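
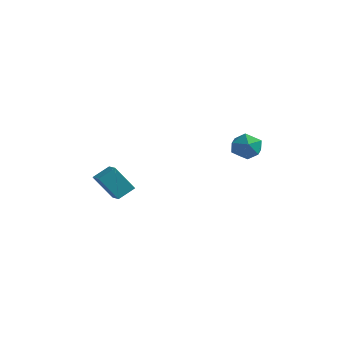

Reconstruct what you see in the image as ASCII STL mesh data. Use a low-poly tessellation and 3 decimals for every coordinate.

solid 
facet normal -0.842 0.490 -0.227
outer loop
vertex -4.707 -2.42 -0.663
vertex -3.81 -1.654 -2.34
vertex -5.121 -3.452 -1.355
endloop
endfacet
facet normal -0.437 -0.373 0.818
outer loop
vertex -4.17 -4.006 -1.1
vertex -4.707 -2.42 -0.663
vertex -5.121 -3.452 -1.355
endloop
endfacet
facet normal -0.842 0.490 -0.226
outer loop
vertex -5.121 -3.452 -1.355
vertex -3.81 -1.654 -2.34
vertex -4.225 -2.686 -3.033
endloop
endfacet
facet normal -0.317 -0.787 -0.529
outer loop
vertex -4.225 -2.686 -3.033
vertex -4.17 -4.006 -1.1
vertex -5.121 -3.452 -1.355
endloop
endfacet
facet normal 0.317 0.787 0.529
outer loop
vertex -4.707 -2.42 -0.663
vertex -2.859 -2.208 -2.085
vertex -3.81 -1.654 -2.34
endloop
endfacet
facet normal -0.437 -0.373 0.818
outer loop
vertex -3.755 -2.974 -0.407
vertex -4.707 -2.42 -0.663
vertex -4.17 -4.006 -1.1
endloop
endfacet
facet normal 0.316 0.788 0.529
outer loop
vertex -3.755 -2.974 -0.407
vertex -2.859 -2.208 -2.085
vertex -4.707 -2.42 -0.663
endloop
endfacet
facet normal 0.437 0.374 -0.818
outer loop
vertex -3.81 -1.654 -2.34
vertex -2.859 -2.208 -2.085
vertex -4.225 -2.686 -3.033
endloop
endfacet
facet normal -0.316 -0.788 -0.529
outer loop
vertex -3.273 -3.24 -2.777
vertex -4.17 -4.006 -1.1
vertex -4.225 -2.686 -3.033
endloop
endfacet
facet normal 0.437 0.373 -0.818
outer loop
vertex -4.225 -2.686 -3.033
vertex -2.859 -2.208 -2.085
vertex -3.273 -3.24 -2.777
endloop
endfacet
facet normal 0.842 -0.490 0.226
outer loop
vertex -3.273 -3.24 -2.777
vertex -3.755 -2.974 -0.407
vertex -4.17 -4.006 -1.1
endloop
endfacet
facet normal 0.842 -0.490 0.226
outer loop
vertex -2.859 -2.208 -2.085
vertex -3.755 -2.974 -0.407
vertex -3.273 -3.24 -2.777
endloop
endfacet
facet normal -0.483 0.383 0.788
outer loop
vertex 3.604 0.785 2.689
vertex 2.861 0.016 2.608
vertex 3.731 -0.14 3.217
endloop
endfacet
facet normal 0.218 0.506 0.834
outer loop
vertex 3.604 0.785 2.689
vertex 3.731 -0.14 3.217
vertex 4.567 0.314 2.723
endloop
endfacet
facet normal 0.417 0.872 0.256
outer loop
vertex 3.604 0.785 2.689
vertex 4.567 0.314 2.723
vertex 4.215 0.751 1.808
endloop
endfacet
facet normal -0.161 0.976 -0.150
outer loop
vertex 3.604 0.785 2.689
vertex 4.215 0.751 1.808
vertex 3.161 0.566 1.738
endloop
endfacet
facet normal -0.717 0.674 0.179
outer loop
vertex 3.604 0.785 2.689
vertex 3.161 0.566 1.738
vertex 2.861 0.016 2.608
endloop
endfacet
facet normal 0.554 -0.125 0.823
outer loop
vertex 4.567 0.314 2.723
vertex 3.731 -0.14 3.217
vertex 4.419 -0.746 2.662
endloop
endfacet
facet normal -0.581 -0.322 0.748
outer loop
vertex 3.731 -0.14 3.217
vertex 2.861 0.016 2.608
vertex 3.365 -0.931 2.592
endloop
endfacet
facet normal -0.960 0.148 -0.238
outer loop
vertex 2.861 0.016 2.608
vertex 3.161 0.566 1.738
vertex 3.013 -0.494 1.677
endloop
endfacet
facet normal -0.061 0.636 -0.769
outer loop
vertex 3.161 0.566 1.738
vertex 4.215 0.751 1.808
vertex 3.849 -0.04 1.183
endloop
endfacet
facet normal 0.876 0.468 -0.113
outer loop
vertex 4.215 0.751 1.808
vertex 4.567 0.314 2.723
vertex 4.719 -0.196 1.792
endloop
endfacet
facet normal 0.161 -0.976 0.150
outer loop
vertex 3.976 -0.965 1.711
vertex 4.419 -0.746 2.662
vertex 3.365 -0.931 2.592
endloop
endfacet
facet normal -0.417 -0.872 -0.256
outer loop
vertex 3.976 -0.965 1.711
vertex 3.365 -0.931 2.592
vertex 3.013 -0.494 1.677
endloop
endfacet
facet normal -0.218 -0.506 -0.834
outer loop
vertex 3.976 -0.965 1.711
vertex 3.013 -0.494 1.677
vertex 3.849 -0.04 1.183
endloop
endfacet
facet normal 0.483 -0.383 -0.788
outer loop
vertex 3.976 -0.965 1.711
vertex 3.849 -0.04 1.183
vertex 4.719 -0.196 1.792
endloop
endfacet
facet normal 0.717 -0.674 -0.179
outer loop
vertex 3.976 -0.965 1.711
vertex 4.719 -0.196 1.792
vertex 4.419 -0.746 2.662
endloop
endfacet
facet normal 0.061 -0.636 0.769
outer loop
vertex 3.365 -0.931 2.592
vertex 4.419 -0.746 2.662
vertex 3.731 -0.14 3.217
endloop
endfacet
facet normal -0.876 -0.468 0.113
outer loop
vertex 3.013 -0.494 1.677
vertex 3.365 -0.931 2.592
vertex 2.861 0.016 2.608
endloop
endfacet
facet normal -0.554 0.125 -0.823
outer loop
vertex 3.849 -0.04 1.183
vertex 3.013 -0.494 1.677
vertex 3.161 0.566 1.738
endloop
endfacet
facet normal 0.581 0.322 -0.748
outer loop
vertex 4.719 -0.196 1.792
vertex 3.849 -0.04 1.183
vertex 4.215 0.751 1.808
endloop
endfacet
facet normal 0.960 -0.148 0.238
outer loop
vertex 4.419 -0.746 2.662
vertex 4.719 -0.196 1.792
vertex 4.567 0.314 2.723
endloop
endfacet

endsolid


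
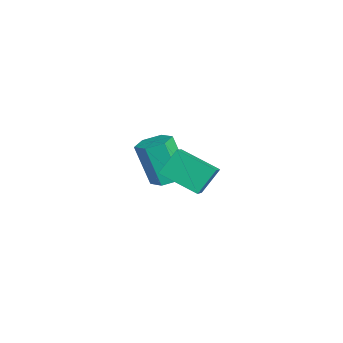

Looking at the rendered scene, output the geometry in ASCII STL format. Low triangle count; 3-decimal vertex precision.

solid 
facet normal -0.789 0.329 -0.520
outer loop
vertex 1.282 3.89 1.892
vertex 2.323 5.213 1.15
vertex 1.609 3.057 0.868
endloop
endfacet
facet normal -0.565 -0.719 0.404
outer loop
vertex 2.737 2.587 1.61
vertex 1.282 3.89 1.892
vertex 1.609 3.057 0.868
endloop
endfacet
facet normal -0.789 0.329 -0.519
outer loop
vertex 1.609 3.057 0.868
vertex 2.323 5.213 1.15
vertex 2.65 4.38 0.125
endloop
endfacet
facet normal 0.240 -0.612 -0.753
outer loop
vertex 2.65 4.38 0.125
vertex 2.737 2.587 1.61
vertex 1.609 3.057 0.868
endloop
endfacet
facet normal -0.241 0.612 0.753
outer loop
vertex 1.282 3.89 1.892
vertex 3.451 4.743 1.892
vertex 2.323 5.213 1.15
endloop
endfacet
facet normal -0.566 -0.719 0.404
outer loop
vertex 2.41 3.42 2.635
vertex 1.282 3.89 1.892
vertex 2.737 2.587 1.61
endloop
endfacet
facet normal -0.241 0.612 0.753
outer loop
vertex 2.41 3.42 2.635
vertex 3.451 4.743 1.892
vertex 1.282 3.89 1.892
endloop
endfacet
facet normal 0.565 0.719 -0.404
outer loop
vertex 2.323 5.213 1.15
vertex 3.451 4.743 1.892
vertex 2.65 4.38 0.125
endloop
endfacet
facet normal 0.241 -0.612 -0.753
outer loop
vertex 3.778 3.91 0.868
vertex 2.737 2.587 1.61
vertex 2.65 4.38 0.125
endloop
endfacet
facet normal 0.566 0.719 -0.404
outer loop
vertex 2.65 4.38 0.125
vertex 3.451 4.743 1.892
vertex 3.778 3.91 0.868
endloop
endfacet
facet normal 0.789 -0.329 0.519
outer loop
vertex 3.778 3.91 0.868
vertex 2.41 3.42 2.635
vertex 2.737 2.587 1.61
endloop
endfacet
facet normal 0.789 -0.329 0.519
outer loop
vertex 3.451 4.743 1.892
vertex 2.41 3.42 2.635
vertex 3.778 3.91 0.868
endloop
endfacet
facet normal 0.280 0.259 -0.925
outer loop
vertex -0.987 4.444 -1.484
vertex -1.729 4.138 -1.794
vertex -1.673 4.96 -1.547
endloop
endfacet
facet normal 0.535 0.757 0.374
outer loop
vertex -0.987 4.444 -1.484
vertex -1.673 4.96 -1.547
vertex -1.589 3.887 0.504
endloop
endfacet
facet normal 0.537 0.757 0.374
outer loop
vertex -1.589 3.887 0.504
vertex -1.673 4.96 -1.547
vertex -2.274 4.404 0.441
endloop
endfacet
facet normal -0.280 -0.258 0.925
outer loop
vertex -1.589 3.887 0.504
vertex -2.274 4.404 0.441
vertex -2.331 3.582 0.194
endloop
endfacet
facet normal 0.280 0.259 -0.925
outer loop
vertex -1.673 4.96 -1.547
vertex -1.729 4.138 -1.794
vertex -2.414 4.654 -1.857
endloop
endfacet
facet normal -0.422 0.898 0.123
outer loop
vertex -1.673 4.96 -1.547
vertex -2.414 4.654 -1.857
vertex -2.274 4.404 0.441
endloop
endfacet
facet normal -0.422 0.898 0.123
outer loop
vertex -2.274 4.404 0.441
vertex -2.414 4.654 -1.857
vertex -3.016 4.098 0.131
endloop
endfacet
facet normal -0.280 -0.258 0.925
outer loop
vertex -2.274 4.404 0.441
vertex -3.016 4.098 0.131
vertex -2.331 3.582 0.194
endloop
endfacet
facet normal 0.280 0.259 -0.925
outer loop
vertex -2.414 4.654 -1.857
vertex -1.729 4.138 -1.794
vertex -2.471 3.833 -2.104
endloop
endfacet
facet normal -0.958 0.142 -0.250
outer loop
vertex -2.414 4.654 -1.857
vertex -2.471 3.833 -2.104
vertex -3.016 4.098 0.131
endloop
endfacet
facet normal -0.958 0.142 -0.250
outer loop
vertex -3.016 4.098 0.131
vertex -2.471 3.833 -2.104
vertex -3.073 3.276 -0.116
endloop
endfacet
facet normal -0.280 -0.258 0.925
outer loop
vertex -3.016 4.098 0.131
vertex -3.073 3.276 -0.116
vertex -2.331 3.582 0.194
endloop
endfacet
facet normal 0.280 0.258 -0.925
outer loop
vertex -2.471 3.833 -2.104
vertex -1.729 4.138 -1.794
vertex -1.786 3.316 -2.041
endloop
endfacet
facet normal -0.536 -0.756 -0.374
outer loop
vertex -2.471 3.833 -2.104
vertex -1.786 3.316 -2.041
vertex -3.073 3.276 -0.116
endloop
endfacet
facet normal -0.535 -0.757 -0.374
outer loop
vertex -3.073 3.276 -0.116
vertex -1.786 3.316 -2.041
vertex -2.387 2.76 -0.053
endloop
endfacet
facet normal -0.280 -0.259 0.925
outer loop
vertex -3.073 3.276 -0.116
vertex -2.387 2.76 -0.053
vertex -2.331 3.582 0.194
endloop
endfacet
facet normal 0.280 0.258 -0.925
outer loop
vertex -1.786 3.316 -2.041
vertex -1.729 4.138 -1.794
vertex -1.044 3.622 -1.731
endloop
endfacet
facet normal 0.422 -0.898 -0.124
outer loop
vertex -1.786 3.316 -2.041
vertex -1.044 3.622 -1.731
vertex -2.387 2.76 -0.053
endloop
endfacet
facet normal 0.422 -0.898 -0.123
outer loop
vertex -2.387 2.76 -0.053
vertex -1.044 3.622 -1.731
vertex -1.646 3.066 0.257
endloop
endfacet
facet normal -0.280 -0.259 0.925
outer loop
vertex -2.387 2.76 -0.053
vertex -1.646 3.066 0.257
vertex -2.331 3.582 0.194
endloop
endfacet
facet normal 0.280 0.258 -0.925
outer loop
vertex -1.044 3.622 -1.731
vertex -1.729 4.138 -1.794
vertex -0.987 4.444 -1.484
endloop
endfacet
facet normal 0.958 -0.142 0.250
outer loop
vertex -1.044 3.622 -1.731
vertex -0.987 4.444 -1.484
vertex -1.646 3.066 0.257
endloop
endfacet
facet normal 0.958 -0.142 0.250
outer loop
vertex -1.646 3.066 0.257
vertex -0.987 4.444 -1.484
vertex -1.589 3.887 0.504
endloop
endfacet
facet normal -0.280 -0.259 0.925
outer loop
vertex -1.646 3.066 0.257
vertex -1.589 3.887 0.504
vertex -2.331 3.582 0.194
endloop
endfacet

endsolid


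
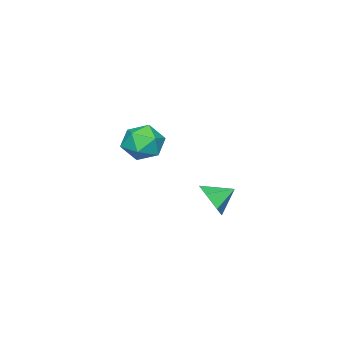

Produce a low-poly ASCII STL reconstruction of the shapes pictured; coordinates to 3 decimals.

solid 
facet normal 0.671 -0.576 -0.467
outer loop
vertex 0.807 2.397 -1.244
vertex 0.176 2.233 -1.949
vertex 0.777 2.98 -2.006
endloop
endfacet
facet normal 0.241 0.775 0.584
outer loop
vertex 0.807 2.397 -1.244
vertex 0.777 2.98 -2.006
vertex -0.656 2.947 -1.371
endloop
endfacet
facet normal 0.671 -0.576 -0.467
outer loop
vertex 0.777 2.98 -2.006
vertex 0.176 2.233 -1.949
vertex 0.146 2.816 -2.711
endloop
endfacet
facet normal -0.089 0.985 -0.149
outer loop
vertex 0.777 2.98 -2.006
vertex 0.146 2.816 -2.711
vertex -0.656 2.947 -1.371
endloop
endfacet
facet normal 0.672 -0.575 -0.467
outer loop
vertex 0.146 2.816 -2.711
vertex 0.176 2.233 -1.949
vertex -0.454 2.07 -2.655
endloop
endfacet
facet normal -0.704 0.530 -0.473
outer loop
vertex 0.146 2.816 -2.711
vertex -0.454 2.07 -2.655
vertex -0.656 2.947 -1.371
endloop
endfacet
facet normal 0.672 -0.575 -0.467
outer loop
vertex -0.454 2.07 -2.655
vertex 0.176 2.233 -1.949
vertex -0.424 1.486 -1.893
endloop
endfacet
facet normal -0.989 -0.134 -0.064
outer loop
vertex -0.454 2.07 -2.655
vertex -0.424 1.486 -1.893
vertex -0.656 2.947 -1.371
endloop
endfacet
facet normal 0.672 -0.575 -0.467
outer loop
vertex -0.424 1.486 -1.893
vertex 0.176 2.233 -1.949
vertex 0.206 1.65 -1.188
endloop
endfacet
facet normal -0.659 -0.344 0.669
outer loop
vertex -0.424 1.486 -1.893
vertex 0.206 1.65 -1.188
vertex -0.656 2.947 -1.371
endloop
endfacet
facet normal 0.671 -0.575 -0.467
outer loop
vertex 0.206 1.65 -1.188
vertex 0.176 2.233 -1.949
vertex 0.807 2.397 -1.244
endloop
endfacet
facet normal -0.045 0.110 0.993
outer loop
vertex 0.206 1.65 -1.188
vertex 0.807 2.397 -1.244
vertex -0.656 2.947 -1.371
endloop
endfacet
facet normal 0.197 0.317 0.928
outer loop
vertex -2.723 -2.798 -0.546
vertex -3.385 -3.644 -0.117
vertex -2.257 -3.826 -0.294
endloop
endfacet
facet normal 0.742 0.457 0.490
outer loop
vertex -2.723 -2.798 -0.546
vertex -2.257 -3.826 -0.294
vertex -1.954 -3.276 -1.265
endloop
endfacet
facet normal 0.499 0.866 -0.042
outer loop
vertex -2.723 -2.798 -0.546
vertex -1.954 -3.276 -1.265
vertex -2.895 -2.755 -1.689
endloop
endfacet
facet normal -0.198 0.978 0.067
outer loop
vertex -2.723 -2.798 -0.546
vertex -2.895 -2.755 -1.689
vertex -3.78 -2.982 -0.979
endloop
endfacet
facet normal -0.384 0.639 0.667
outer loop
vertex -2.723 -2.798 -0.546
vertex -3.78 -2.982 -0.979
vertex -3.385 -3.644 -0.117
endloop
endfacet
facet normal 0.964 -0.160 0.210
outer loop
vertex -1.954 -3.276 -1.265
vertex -2.257 -3.826 -0.294
vertex -2.14 -4.418 -1.281
endloop
endfacet
facet normal 0.082 -0.387 0.918
outer loop
vertex -2.257 -3.826 -0.294
vertex -3.385 -3.644 -0.117
vertex -3.025 -4.645 -0.571
endloop
endfacet
facet normal -0.858 0.133 0.495
outer loop
vertex -3.385 -3.644 -0.117
vertex -3.78 -2.982 -0.979
vertex -3.966 -4.124 -0.995
endloop
endfacet
facet normal -0.556 0.682 -0.475
outer loop
vertex -3.78 -2.982 -0.979
vertex -2.895 -2.755 -1.689
vertex -3.663 -3.574 -1.966
endloop
endfacet
facet normal 0.571 0.501 -0.651
outer loop
vertex -2.895 -2.755 -1.689
vertex -1.954 -3.276 -1.265
vertex -2.535 -3.756 -2.143
endloop
endfacet
facet normal 0.198 -0.978 -0.067
outer loop
vertex -3.197 -4.602 -1.714
vertex -2.14 -4.418 -1.281
vertex -3.025 -4.645 -0.571
endloop
endfacet
facet normal -0.499 -0.866 0.042
outer loop
vertex -3.197 -4.602 -1.714
vertex -3.025 -4.645 -0.571
vertex -3.966 -4.124 -0.995
endloop
endfacet
facet normal -0.742 -0.457 -0.490
outer loop
vertex -3.197 -4.602 -1.714
vertex -3.966 -4.124 -0.995
vertex -3.663 -3.574 -1.966
endloop
endfacet
facet normal -0.197 -0.317 -0.928
outer loop
vertex -3.197 -4.602 -1.714
vertex -3.663 -3.574 -1.966
vertex -2.535 -3.756 -2.143
endloop
endfacet
facet normal 0.384 -0.639 -0.667
outer loop
vertex -3.197 -4.602 -1.714
vertex -2.535 -3.756 -2.143
vertex -2.14 -4.418 -1.281
endloop
endfacet
facet normal 0.556 -0.682 0.475
outer loop
vertex -3.025 -4.645 -0.571
vertex -2.14 -4.418 -1.281
vertex -2.257 -3.826 -0.294
endloop
endfacet
facet normal -0.571 -0.501 0.651
outer loop
vertex -3.966 -4.124 -0.995
vertex -3.025 -4.645 -0.571
vertex -3.385 -3.644 -0.117
endloop
endfacet
facet normal -0.964 0.160 -0.210
outer loop
vertex -3.663 -3.574 -1.966
vertex -3.966 -4.124 -0.995
vertex -3.78 -2.982 -0.979
endloop
endfacet
facet normal -0.082 0.387 -0.918
outer loop
vertex -2.535 -3.756 -2.143
vertex -3.663 -3.574 -1.966
vertex -2.895 -2.755 -1.689
endloop
endfacet
facet normal 0.858 -0.133 -0.495
outer loop
vertex -2.14 -4.418 -1.281
vertex -2.535 -3.756 -2.143
vertex -1.954 -3.276 -1.265
endloop
endfacet

endsolid


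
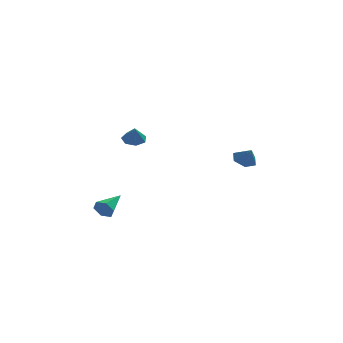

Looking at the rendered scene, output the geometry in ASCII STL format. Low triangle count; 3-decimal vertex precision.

solid 
facet normal -0.327 0.463 -0.824
outer loop
vertex 4.245 -1.745 -1.397
vertex 3.642 -1.472 -1.004
vertex 4.296 -1.066 -1.036
endloop
endfacet
facet normal 0.969 -0.169 0.181
outer loop
vertex 4.245 -1.745 -1.397
vertex 4.296 -1.066 -1.036
vertex 3.978 -1.948 -0.156
endloop
endfacet
facet normal -0.327 0.461 -0.825
outer loop
vertex 4.296 -1.066 -1.036
vertex 3.642 -1.472 -1.004
vertex 3.692 -0.793 -0.644
endloop
endfacet
facet normal 0.620 0.431 0.656
outer loop
vertex 4.296 -1.066 -1.036
vertex 3.692 -0.793 -0.644
vertex 3.978 -1.948 -0.156
endloop
endfacet
facet normal -0.327 0.461 -0.825
outer loop
vertex 3.692 -0.793 -0.644
vertex 3.642 -1.472 -1.004
vertex 3.038 -1.199 -0.612
endloop
endfacet
facet normal -0.171 0.347 0.922
outer loop
vertex 3.692 -0.793 -0.644
vertex 3.038 -1.199 -0.612
vertex 3.978 -1.948 -0.156
endloop
endfacet
facet normal -0.326 0.463 -0.824
outer loop
vertex 3.038 -1.199 -0.612
vertex 3.642 -1.472 -1.004
vertex 2.988 -1.877 -0.973
endloop
endfacet
facet normal -0.614 -0.335 0.715
outer loop
vertex 3.038 -1.199 -0.612
vertex 2.988 -1.877 -0.973
vertex 3.978 -1.948 -0.156
endloop
endfacet
facet normal -0.326 0.463 -0.824
outer loop
vertex 2.988 -1.877 -0.973
vertex 3.642 -1.472 -1.004
vertex 3.591 -2.15 -1.365
endloop
endfacet
facet normal -0.266 -0.933 0.241
outer loop
vertex 2.988 -1.877 -0.973
vertex 3.591 -2.15 -1.365
vertex 3.978 -1.948 -0.156
endloop
endfacet
facet normal -0.327 0.463 -0.824
outer loop
vertex 3.591 -2.15 -1.365
vertex 3.642 -1.472 -1.004
vertex 4.245 -1.745 -1.397
endloop
endfacet
facet normal 0.525 -0.850 -0.026
outer loop
vertex 3.591 -2.15 -1.365
vertex 4.245 -1.745 -1.397
vertex 3.978 -1.948 -0.156
endloop
endfacet
facet normal -0.018 0.437 -0.899
outer loop
vertex -1.996 -2.438 1.244
vertex -2.669 -2.645 1.157
vertex -2.425 -2.044 1.444
endloop
endfacet
facet normal 0.619 0.307 0.723
outer loop
vertex -1.996 -2.438 1.244
vertex -2.425 -2.044 1.444
vertex -2.651 -3.095 2.083
endloop
endfacet
facet normal -0.018 0.437 -0.899
outer loop
vertex -2.425 -2.044 1.444
vertex -2.669 -2.645 1.157
vertex -3.038 -2.102 1.428
endloop
endfacet
facet normal -0.072 0.529 0.845
outer loop
vertex -2.425 -2.044 1.444
vertex -3.038 -2.102 1.428
vertex -2.651 -3.095 2.083
endloop
endfacet
facet normal -0.018 0.437 -0.899
outer loop
vertex -3.038 -2.102 1.428
vertex -2.669 -2.645 1.157
vertex -3.373 -2.569 1.208
endloop
endfacet
facet normal -0.703 0.180 0.688
outer loop
vertex -3.038 -2.102 1.428
vertex -3.373 -2.569 1.208
vertex -2.651 -3.095 2.083
endloop
endfacet
facet normal -0.018 0.438 -0.899
outer loop
vertex -3.373 -2.569 1.208
vertex -2.669 -2.645 1.157
vertex -3.179 -3.093 0.949
endloop
endfacet
facet normal -0.797 -0.478 0.370
outer loop
vertex -3.373 -2.569 1.208
vertex -3.179 -3.093 0.949
vertex -2.651 -3.095 2.083
endloop
endfacet
facet normal -0.017 0.437 -0.899
outer loop
vertex -3.179 -3.093 0.949
vertex -2.669 -2.645 1.157
vertex -2.601 -3.28 0.847
endloop
endfacet
facet normal -0.284 -0.950 0.131
outer loop
vertex -3.179 -3.093 0.949
vertex -2.601 -3.28 0.847
vertex -2.651 -3.095 2.083
endloop
endfacet
facet normal -0.019 0.437 -0.899
outer loop
vertex -2.601 -3.28 0.847
vertex -2.669 -2.645 1.157
vertex -2.074 -2.988 0.978
endloop
endfacet
facet normal 0.450 -0.880 0.150
outer loop
vertex -2.601 -3.28 0.847
vertex -2.074 -2.988 0.978
vertex -2.651 -3.095 2.083
endloop
endfacet
facet normal -0.018 0.437 -0.899
outer loop
vertex -2.074 -2.988 0.978
vertex -2.669 -2.645 1.157
vertex -1.996 -2.438 1.244
endloop
endfacet
facet normal 0.852 -0.321 0.414
outer loop
vertex -2.074 -2.988 0.978
vertex -1.996 -2.438 1.244
vertex -2.651 -3.095 2.083
endloop
endfacet
facet normal -0.576 -0.758 -0.307
outer loop
vertex -4.072 -4.65 -4.009
vertex -4.474 -4.564 -3.467
vertex -4.606 -4.23 -4.045
endloop
endfacet
facet normal 0.400 0.440 -0.804
outer loop
vertex -4.072 -4.65 -4.009
vertex -4.606 -4.23 -4.045
vertex -3.466 -3.236 -2.933
endloop
endfacet
facet normal -0.576 -0.758 -0.307
outer loop
vertex -4.606 -4.23 -4.045
vertex -4.474 -4.564 -3.467
vertex -5.008 -4.144 -3.503
endloop
endfacet
facet normal -0.353 0.848 -0.396
outer loop
vertex -4.606 -4.23 -4.045
vertex -5.008 -4.144 -3.503
vertex -3.466 -3.236 -2.933
endloop
endfacet
facet normal -0.576 -0.758 -0.305
outer loop
vertex -5.008 -4.144 -3.503
vertex -4.474 -4.564 -3.467
vertex -4.876 -4.477 -2.925
endloop
endfacet
facet normal -0.569 0.650 0.504
outer loop
vertex -5.008 -4.144 -3.503
vertex -4.876 -4.477 -2.925
vertex -3.466 -3.236 -2.933
endloop
endfacet
facet normal -0.576 -0.758 -0.305
outer loop
vertex -4.876 -4.477 -2.925
vertex -4.474 -4.564 -3.467
vertex -4.342 -4.897 -2.889
endloop
endfacet
facet normal -0.033 0.044 0.998
outer loop
vertex -4.876 -4.477 -2.925
vertex -4.342 -4.897 -2.889
vertex -3.466 -3.236 -2.933
endloop
endfacet
facet normal -0.575 -0.759 -0.306
outer loop
vertex -4.342 -4.897 -2.889
vertex -4.474 -4.564 -3.467
vertex -3.94 -4.983 -3.431
endloop
endfacet
facet normal 0.720 -0.364 0.591
outer loop
vertex -4.342 -4.897 -2.889
vertex -3.94 -4.983 -3.431
vertex -3.466 -3.236 -2.933
endloop
endfacet
facet normal -0.575 -0.759 -0.306
outer loop
vertex -3.94 -4.983 -3.431
vertex -4.474 -4.564 -3.467
vertex -4.072 -4.65 -4.009
endloop
endfacet
facet normal 0.936 -0.166 -0.309
outer loop
vertex -3.94 -4.983 -3.431
vertex -4.072 -4.65 -4.009
vertex -3.466 -3.236 -2.933
endloop
endfacet

endsolid


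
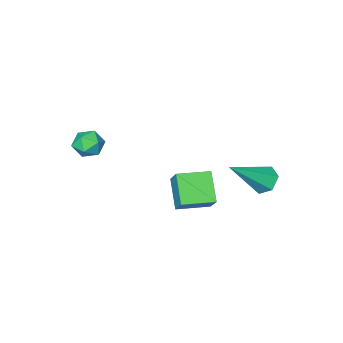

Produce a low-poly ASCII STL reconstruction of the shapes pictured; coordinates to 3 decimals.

solid 
facet normal -0.767 0.134 -0.628
outer loop
vertex -3.074 1.177 0.948
vertex -3.515 1.008 1.451
vertex -3.328 1.667 1.363
endloop
endfacet
facet normal 0.717 0.628 -0.302
outer loop
vertex -3.074 1.177 0.948
vertex -3.328 1.667 1.363
vertex -1.925 0.732 2.749
endloop
endfacet
facet normal -0.768 0.134 -0.627
outer loop
vertex -3.328 1.667 1.363
vertex -3.515 1.008 1.451
vertex -3.768 1.498 1.866
endloop
endfacet
facet normal 0.159 0.886 0.437
outer loop
vertex -3.328 1.667 1.363
vertex -3.768 1.498 1.866
vertex -1.925 0.732 2.749
endloop
endfacet
facet normal -0.768 0.133 -0.626
outer loop
vertex -3.768 1.498 1.866
vertex -3.515 1.008 1.451
vertex -3.955 0.839 1.955
endloop
endfacet
facet normal -0.345 0.221 0.912
outer loop
vertex -3.768 1.498 1.866
vertex -3.955 0.839 1.955
vertex -1.925 0.732 2.749
endloop
endfacet
facet normal -0.768 0.132 -0.626
outer loop
vertex -3.955 0.839 1.955
vertex -3.515 1.008 1.451
vertex -3.701 0.35 1.54
endloop
endfacet
facet normal -0.291 -0.702 0.650
outer loop
vertex -3.955 0.839 1.955
vertex -3.701 0.35 1.54
vertex -1.925 0.732 2.749
endloop
endfacet
facet normal -0.768 0.132 -0.626
outer loop
vertex -3.701 0.35 1.54
vertex -3.515 1.008 1.451
vertex -3.261 0.519 1.036
endloop
endfacet
facet normal 0.267 -0.960 -0.089
outer loop
vertex -3.701 0.35 1.54
vertex -3.261 0.519 1.036
vertex -1.925 0.732 2.749
endloop
endfacet
facet normal -0.767 0.134 -0.627
outer loop
vertex -3.261 0.519 1.036
vertex -3.515 1.008 1.451
vertex -3.074 1.177 0.948
endloop
endfacet
facet normal 0.771 -0.295 -0.565
outer loop
vertex -3.261 0.519 1.036
vertex -3.074 1.177 0.948
vertex -1.925 0.732 2.749
endloop
endfacet
facet normal -0.919 0.389 -0.055
outer loop
vertex -1.834 -0.652 1.424
vertex -1.578 0.072 2.267
vertex -1.36 0.328 0.437
endloop
endfacet
facet normal -0.225 -0.635 -0.739
outer loop
vertex -0.082 -0.212 0.513
vertex -1.834 -0.652 1.424
vertex -1.36 0.328 0.437
endloop
endfacet
facet normal -0.920 0.389 -0.055
outer loop
vertex -1.36 0.328 0.437
vertex -1.578 0.072 2.267
vertex -1.104 1.053 1.279
endloop
endfacet
facet normal 0.322 0.667 -0.672
outer loop
vertex -1.104 1.053 1.279
vertex -0.082 -0.212 0.513
vertex -1.36 0.328 0.437
endloop
endfacet
facet normal -0.322 -0.668 0.671
outer loop
vertex -1.834 -0.652 1.424
vertex -0.3 -0.468 2.343
vertex -1.578 0.072 2.267
endloop
endfacet
facet normal -0.225 -0.636 -0.739
outer loop
vertex -0.556 -1.193 1.501
vertex -1.834 -0.652 1.424
vertex -0.082 -0.212 0.513
endloop
endfacet
facet normal -0.323 -0.667 0.672
outer loop
vertex -0.556 -1.193 1.501
vertex -0.3 -0.468 2.343
vertex -1.834 -0.652 1.424
endloop
endfacet
facet normal 0.225 0.635 0.739
outer loop
vertex -1.578 0.072 2.267
vertex -0.3 -0.468 2.343
vertex -1.104 1.053 1.279
endloop
endfacet
facet normal 0.323 0.667 -0.671
outer loop
vertex 0.174 0.512 1.356
vertex -0.082 -0.212 0.513
vertex -1.104 1.053 1.279
endloop
endfacet
facet normal 0.224 0.635 0.739
outer loop
vertex -1.104 1.053 1.279
vertex -0.3 -0.468 2.343
vertex 0.174 0.512 1.356
endloop
endfacet
facet normal 0.920 -0.389 0.055
outer loop
vertex 0.174 0.512 1.356
vertex -0.556 -1.193 1.501
vertex -0.082 -0.212 0.513
endloop
endfacet
facet normal 0.920 -0.389 0.055
outer loop
vertex -0.3 -0.468 2.343
vertex -0.556 -1.193 1.501
vertex 0.174 0.512 1.356
endloop
endfacet
facet normal -0.661 0.468 0.586
outer loop
vertex 1.289 -2.919 3.467
vertex 1.568 -3.233 4.033
vertex 1.817 -2.61 3.816
endloop
endfacet
facet normal -0.510 0.860 0.010
outer loop
vertex 1.289 -2.919 3.467
vertex 1.817 -2.61 3.816
vertex 1.81 -2.606 3.112
endloop
endfacet
facet normal -0.672 0.475 -0.568
outer loop
vertex 1.289 -2.919 3.467
vertex 1.81 -2.606 3.112
vertex 1.557 -3.226 2.893
endloop
endfacet
facet normal -0.924 -0.156 -0.348
outer loop
vertex 1.289 -2.919 3.467
vertex 1.557 -3.226 2.893
vertex 1.408 -3.613 3.462
endloop
endfacet
facet normal -0.918 -0.160 0.364
outer loop
vertex 1.289 -2.919 3.467
vertex 1.408 -3.613 3.462
vertex 1.568 -3.233 4.033
endloop
endfacet
facet normal 0.195 0.981 0.004
outer loop
vertex 1.81 -2.606 3.112
vertex 1.817 -2.61 3.816
vertex 2.412 -2.727 3.458
endloop
endfacet
facet normal -0.051 0.347 0.937
outer loop
vertex 1.817 -2.61 3.816
vertex 1.568 -3.233 4.033
vertex 2.263 -3.114 4.027
endloop
endfacet
facet normal -0.466 -0.671 0.577
outer loop
vertex 1.568 -3.233 4.033
vertex 1.408 -3.613 3.462
vertex 2.01 -3.734 3.808
endloop
endfacet
facet normal -0.477 -0.664 -0.576
outer loop
vertex 1.408 -3.613 3.462
vertex 1.557 -3.226 2.893
vertex 2.003 -3.73 3.104
endloop
endfacet
facet normal -0.069 0.357 -0.931
outer loop
vertex 1.557 -3.226 2.893
vertex 1.81 -2.606 3.112
vertex 2.252 -3.107 2.887
endloop
endfacet
facet normal 0.924 0.156 0.348
outer loop
vertex 2.531 -3.421 3.453
vertex 2.412 -2.727 3.458
vertex 2.263 -3.114 4.027
endloop
endfacet
facet normal 0.672 -0.475 0.568
outer loop
vertex 2.531 -3.421 3.453
vertex 2.263 -3.114 4.027
vertex 2.01 -3.734 3.808
endloop
endfacet
facet normal 0.510 -0.860 -0.010
outer loop
vertex 2.531 -3.421 3.453
vertex 2.01 -3.734 3.808
vertex 2.003 -3.73 3.104
endloop
endfacet
facet normal 0.661 -0.468 -0.586
outer loop
vertex 2.531 -3.421 3.453
vertex 2.003 -3.73 3.104
vertex 2.252 -3.107 2.887
endloop
endfacet
facet normal 0.918 0.160 -0.364
outer loop
vertex 2.531 -3.421 3.453
vertex 2.252 -3.107 2.887
vertex 2.412 -2.727 3.458
endloop
endfacet
facet normal 0.477 0.664 0.576
outer loop
vertex 2.263 -3.114 4.027
vertex 2.412 -2.727 3.458
vertex 1.817 -2.61 3.816
endloop
endfacet
facet normal 0.069 -0.357 0.931
outer loop
vertex 2.01 -3.734 3.808
vertex 2.263 -3.114 4.027
vertex 1.568 -3.233 4.033
endloop
endfacet
facet normal -0.195 -0.981 -0.004
outer loop
vertex 2.003 -3.73 3.104
vertex 2.01 -3.734 3.808
vertex 1.408 -3.613 3.462
endloop
endfacet
facet normal 0.051 -0.347 -0.937
outer loop
vertex 2.252 -3.107 2.887
vertex 2.003 -3.73 3.104
vertex 1.557 -3.226 2.893
endloop
endfacet
facet normal 0.466 0.671 -0.577
outer loop
vertex 2.412 -2.727 3.458
vertex 2.252 -3.107 2.887
vertex 1.81 -2.606 3.112
endloop
endfacet

endsolid


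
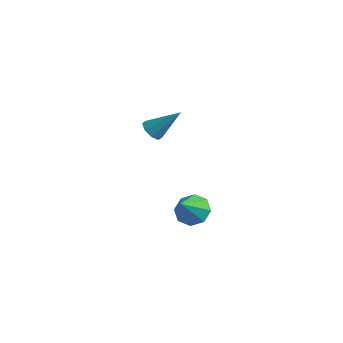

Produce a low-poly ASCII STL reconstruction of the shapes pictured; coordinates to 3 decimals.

solid 
facet normal -0.121 0.684 -0.720
outer loop
vertex -1.36 -2.02 -3.816
vertex -2.164 -2.337 -3.982
vertex -1.838 -1.718 -3.449
endloop
endfacet
facet normal 0.672 0.196 0.714
outer loop
vertex -1.36 -2.02 -3.816
vertex -1.838 -1.718 -3.449
vertex -1.976 -3.403 -2.858
endloop
endfacet
facet normal -0.120 0.683 -0.720
outer loop
vertex -1.838 -1.718 -3.449
vertex -2.164 -2.337 -3.982
vertex -2.506 -1.778 -3.395
endloop
endfacet
facet normal 0.047 0.327 0.944
outer loop
vertex -1.838 -1.718 -3.449
vertex -2.506 -1.778 -3.395
vertex -1.976 -3.403 -2.858
endloop
endfacet
facet normal -0.121 0.683 -0.721
outer loop
vertex -2.506 -1.778 -3.395
vertex -2.164 -2.337 -3.982
vertex -2.974 -2.166 -3.684
endloop
endfacet
facet normal -0.572 0.083 0.816
outer loop
vertex -2.506 -1.778 -3.395
vertex -2.974 -2.166 -3.684
vertex -1.976 -3.403 -2.858
endloop
endfacet
facet normal -0.121 0.682 -0.721
outer loop
vertex -2.974 -2.166 -3.684
vertex -2.164 -2.337 -3.982
vertex -2.968 -2.655 -4.148
endloop
endfacet
facet normal -0.825 -0.395 0.405
outer loop
vertex -2.974 -2.166 -3.684
vertex -2.968 -2.655 -4.148
vertex -1.976 -3.403 -2.858
endloop
endfacet
facet normal -0.122 0.683 -0.720
outer loop
vertex -2.968 -2.655 -4.148
vertex -2.164 -2.337 -3.982
vertex -2.491 -2.957 -4.515
endloop
endfacet
facet normal -0.561 -0.827 -0.048
outer loop
vertex -2.968 -2.655 -4.148
vertex -2.491 -2.957 -4.515
vertex -1.976 -3.403 -2.858
endloop
endfacet
facet normal -0.120 0.683 -0.721
outer loop
vertex -2.491 -2.957 -4.515
vertex -2.164 -2.337 -3.982
vertex -1.822 -2.896 -4.569
endloop
endfacet
facet normal 0.065 -0.958 -0.278
outer loop
vertex -2.491 -2.957 -4.515
vertex -1.822 -2.896 -4.569
vertex -1.976 -3.403 -2.858
endloop
endfacet
facet normal -0.121 0.683 -0.721
outer loop
vertex -1.822 -2.896 -4.569
vertex -2.164 -2.337 -3.982
vertex -1.354 -2.508 -4.28
endloop
endfacet
facet normal 0.684 -0.714 -0.150
outer loop
vertex -1.822 -2.896 -4.569
vertex -1.354 -2.508 -4.28
vertex -1.976 -3.403 -2.858
endloop
endfacet
facet normal -0.121 0.683 -0.720
outer loop
vertex -1.354 -2.508 -4.28
vertex -2.164 -2.337 -3.982
vertex -1.36 -2.02 -3.816
endloop
endfacet
facet normal 0.936 -0.236 0.261
outer loop
vertex -1.354 -2.508 -4.28
vertex -1.36 -2.02 -3.816
vertex -1.976 -3.403 -2.858
endloop
endfacet
facet normal -0.573 -0.435 -0.695
outer loop
vertex -2.762 -3.943 1.276
vertex -3.262 -3.775 1.583
vertex -2.92 -3.524 1.144
endloop
endfacet
facet normal 0.888 0.205 -0.412
outer loop
vertex -2.762 -3.943 1.276
vertex -2.92 -3.524 1.144
vertex -2.278 -3.025 2.777
endloop
endfacet
facet normal -0.571 -0.437 -0.695
outer loop
vertex -2.92 -3.524 1.144
vertex -3.262 -3.775 1.583
vertex -3.279 -3.252 1.268
endloop
endfacet
facet normal 0.452 0.788 -0.418
outer loop
vertex -2.92 -3.524 1.144
vertex -3.279 -3.252 1.268
vertex -2.278 -3.025 2.777
endloop
endfacet
facet normal -0.573 -0.436 -0.694
outer loop
vertex -3.279 -3.252 1.268
vertex -3.262 -3.775 1.583
vertex -3.627 -3.286 1.577
endloop
endfacet
facet normal -0.144 0.988 -0.053
outer loop
vertex -3.279 -3.252 1.268
vertex -3.627 -3.286 1.577
vertex -2.278 -3.025 2.777
endloop
endfacet
facet normal -0.572 -0.436 -0.695
outer loop
vertex -3.627 -3.286 1.577
vertex -3.262 -3.775 1.583
vertex -3.762 -3.606 1.889
endloop
endfacet
facet normal -0.551 0.690 0.469
outer loop
vertex -3.627 -3.286 1.577
vertex -3.762 -3.606 1.889
vertex -2.278 -3.025 2.777
endloop
endfacet
facet normal -0.572 -0.435 -0.695
outer loop
vertex -3.762 -3.606 1.889
vertex -3.262 -3.775 1.583
vertex -3.604 -4.025 2.021
endloop
endfacet
facet normal -0.531 0.066 0.845
outer loop
vertex -3.762 -3.606 1.889
vertex -3.604 -4.025 2.021
vertex -2.278 -3.025 2.777
endloop
endfacet
facet normal -0.572 -0.436 -0.695
outer loop
vertex -3.604 -4.025 2.021
vertex -3.262 -3.775 1.583
vertex -3.246 -4.297 1.897
endloop
endfacet
facet normal -0.097 -0.515 0.851
outer loop
vertex -3.604 -4.025 2.021
vertex -3.246 -4.297 1.897
vertex -2.278 -3.025 2.777
endloop
endfacet
facet normal -0.573 -0.435 -0.695
outer loop
vertex -3.246 -4.297 1.897
vertex -3.262 -3.775 1.583
vertex -2.897 -4.263 1.588
endloop
endfacet
facet normal 0.500 -0.717 0.486
outer loop
vertex -3.246 -4.297 1.897
vertex -2.897 -4.263 1.588
vertex -2.278 -3.025 2.777
endloop
endfacet
facet normal -0.573 -0.435 -0.694
outer loop
vertex -2.897 -4.263 1.588
vertex -3.262 -3.775 1.583
vertex -2.762 -3.943 1.276
endloop
endfacet
facet normal 0.907 -0.419 -0.037
outer loop
vertex -2.897 -4.263 1.588
vertex -2.762 -3.943 1.276
vertex -2.278 -3.025 2.777
endloop
endfacet

endsolid


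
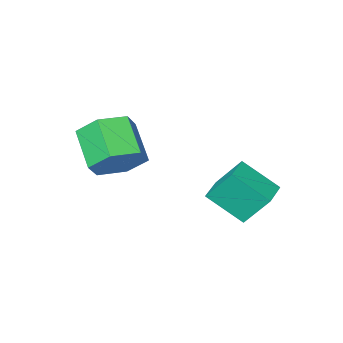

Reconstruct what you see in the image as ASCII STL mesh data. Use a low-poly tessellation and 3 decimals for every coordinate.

solid 
facet normal -0.786 -0.617 -0.025
outer loop
vertex -2.258 -1.806 0.647
vertex -2.82 -1.139 1.831
vertex -3.049 -0.759 -0.319
endloop
endfacet
facet normal 0.382 -0.454 -0.805
outer loop
vertex -2.16 -0.061 -0.291
vertex -2.258 -1.806 0.647
vertex -3.049 -0.759 -0.319
endloop
endfacet
facet normal -0.787 -0.616 -0.025
outer loop
vertex -3.049 -0.759 -0.319
vertex -2.82 -1.139 1.831
vertex -3.61 -0.091 0.864
endloop
endfacet
facet normal -0.486 0.642 -0.593
outer loop
vertex -3.61 -0.091 0.864
vertex -2.16 -0.061 -0.291
vertex -3.049 -0.759 -0.319
endloop
endfacet
facet normal 0.486 -0.643 0.593
outer loop
vertex -2.258 -1.806 0.647
vertex -1.931 -0.441 1.859
vertex -2.82 -1.139 1.831
endloop
endfacet
facet normal 0.383 -0.454 -0.805
outer loop
vertex -1.37 -1.109 0.676
vertex -2.258 -1.806 0.647
vertex -2.16 -0.061 -0.291
endloop
endfacet
facet normal 0.485 -0.643 0.593
outer loop
vertex -1.37 -1.109 0.676
vertex -1.931 -0.441 1.859
vertex -2.258 -1.806 0.647
endloop
endfacet
facet normal -0.382 0.454 0.805
outer loop
vertex -2.82 -1.139 1.831
vertex -1.931 -0.441 1.859
vertex -3.61 -0.091 0.864
endloop
endfacet
facet normal -0.485 0.643 -0.593
outer loop
vertex -2.722 0.606 0.893
vertex -2.16 -0.061 -0.291
vertex -3.61 -0.091 0.864
endloop
endfacet
facet normal -0.382 0.454 0.805
outer loop
vertex -3.61 -0.091 0.864
vertex -1.931 -0.441 1.859
vertex -2.722 0.606 0.893
endloop
endfacet
facet normal 0.787 0.617 0.026
outer loop
vertex -2.722 0.606 0.893
vertex -1.37 -1.109 0.676
vertex -2.16 -0.061 -0.291
endloop
endfacet
facet normal 0.787 0.617 0.025
outer loop
vertex -1.931 -0.441 1.859
vertex -1.37 -1.109 0.676
vertex -2.722 0.606 0.893
endloop
endfacet
facet normal 0.190 0.792 -0.581
outer loop
vertex 1.35 -2.462 2.764
vertex 0.786 -2.887 2.001
vertex 0.331 -2.265 2.7
endloop
endfacet
facet normal 0.061 0.581 0.812
outer loop
vertex 1.35 -2.462 2.764
vertex 0.331 -2.265 2.7
vertex 1.039 -3.769 3.722
endloop
endfacet
facet normal 0.061 0.581 0.812
outer loop
vertex 1.039 -3.769 3.722
vertex 0.331 -2.265 2.7
vertex 0.019 -3.572 3.658
endloop
endfacet
facet normal -0.189 -0.792 0.580
outer loop
vertex 1.039 -3.769 3.722
vertex 0.019 -3.572 3.658
vertex 0.474 -4.193 2.959
endloop
endfacet
facet normal 0.190 0.792 -0.581
outer loop
vertex 0.331 -2.265 2.7
vertex 0.786 -2.887 2.001
vertex -0.233 -2.69 1.937
endloop
endfacet
facet normal -0.819 0.454 0.352
outer loop
vertex 0.331 -2.265 2.7
vertex -0.233 -2.69 1.937
vertex 0.019 -3.572 3.658
endloop
endfacet
facet normal -0.819 0.454 0.352
outer loop
vertex 0.019 -3.572 3.658
vertex -0.233 -2.69 1.937
vertex -0.545 -3.997 2.895
endloop
endfacet
facet normal -0.189 -0.792 0.581
outer loop
vertex 0.019 -3.572 3.658
vertex -0.545 -3.997 2.895
vertex 0.474 -4.193 2.959
endloop
endfacet
facet normal 0.190 0.792 -0.580
outer loop
vertex -0.233 -2.69 1.937
vertex 0.786 -2.887 2.001
vertex 0.221 -3.311 1.238
endloop
endfacet
facet normal -0.879 -0.126 -0.459
outer loop
vertex -0.233 -2.69 1.937
vertex 0.221 -3.311 1.238
vertex -0.545 -3.997 2.895
endloop
endfacet
facet normal -0.879 -0.127 -0.459
outer loop
vertex -0.545 -3.997 2.895
vertex 0.221 -3.311 1.238
vertex -0.09 -4.618 2.196
endloop
endfacet
facet normal -0.189 -0.792 0.581
outer loop
vertex -0.545 -3.997 2.895
vertex -0.09 -4.618 2.196
vertex 0.474 -4.193 2.959
endloop
endfacet
facet normal 0.189 0.792 -0.580
outer loop
vertex 0.221 -3.311 1.238
vertex 0.786 -2.887 2.001
vertex 1.241 -3.508 1.302
endloop
endfacet
facet normal -0.061 -0.581 -0.812
outer loop
vertex 0.221 -3.311 1.238
vertex 1.241 -3.508 1.302
vertex -0.09 -4.618 2.196
endloop
endfacet
facet normal -0.061 -0.581 -0.812
outer loop
vertex -0.09 -4.618 2.196
vertex 1.241 -3.508 1.302
vertex 0.929 -4.815 2.26
endloop
endfacet
facet normal -0.190 -0.792 0.581
outer loop
vertex -0.09 -4.618 2.196
vertex 0.929 -4.815 2.26
vertex 0.474 -4.193 2.959
endloop
endfacet
facet normal 0.189 0.792 -0.581
outer loop
vertex 1.241 -3.508 1.302
vertex 0.786 -2.887 2.001
vertex 1.805 -3.083 2.065
endloop
endfacet
facet normal 0.819 -0.454 -0.352
outer loop
vertex 1.241 -3.508 1.302
vertex 1.805 -3.083 2.065
vertex 0.929 -4.815 2.26
endloop
endfacet
facet normal 0.819 -0.454 -0.352
outer loop
vertex 0.929 -4.815 2.26
vertex 1.805 -3.083 2.065
vertex 1.493 -4.39 3.023
endloop
endfacet
facet normal -0.190 -0.792 0.581
outer loop
vertex 0.929 -4.815 2.26
vertex 1.493 -4.39 3.023
vertex 0.474 -4.193 2.959
endloop
endfacet
facet normal 0.189 0.792 -0.581
outer loop
vertex 1.805 -3.083 2.065
vertex 0.786 -2.887 2.001
vertex 1.35 -2.462 2.764
endloop
endfacet
facet normal 0.879 0.127 0.459
outer loop
vertex 1.805 -3.083 2.065
vertex 1.35 -2.462 2.764
vertex 1.493 -4.39 3.023
endloop
endfacet
facet normal 0.880 0.127 0.459
outer loop
vertex 1.493 -4.39 3.023
vertex 1.35 -2.462 2.764
vertex 1.039 -3.769 3.722
endloop
endfacet
facet normal -0.190 -0.792 0.580
outer loop
vertex 1.493 -4.39 3.023
vertex 1.039 -3.769 3.722
vertex 0.474 -4.193 2.959
endloop
endfacet

endsolid


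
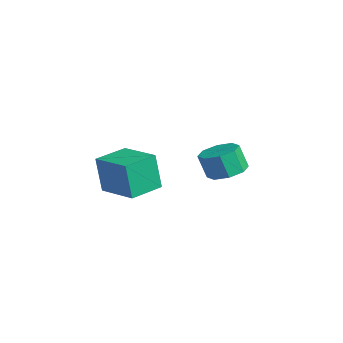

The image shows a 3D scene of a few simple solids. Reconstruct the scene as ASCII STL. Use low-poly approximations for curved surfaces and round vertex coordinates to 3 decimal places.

solid 
facet normal -0.907 -0.386 -0.168
outer loop
vertex -1.487 -3.088 2.321
vertex -2.075 -1.732 2.384
vertex -1.259 -2.915 0.696
endloop
endfacet
facet normal 0.398 -0.916 -0.042
outer loop
vertex 0.355 -2.228 0.996
vertex -1.487 -3.088 2.321
vertex -1.259 -2.915 0.696
endloop
endfacet
facet normal -0.907 -0.386 -0.168
outer loop
vertex -1.259 -2.915 0.696
vertex -2.075 -1.732 2.384
vertex -1.848 -1.558 0.759
endloop
endfacet
facet normal 0.138 0.106 -0.985
outer loop
vertex -1.848 -1.558 0.759
vertex 0.355 -2.228 0.996
vertex -1.259 -2.915 0.696
endloop
endfacet
facet normal -0.138 -0.106 0.985
outer loop
vertex -1.487 -3.088 2.321
vertex -0.461 -1.045 2.684
vertex -2.075 -1.732 2.384
endloop
endfacet
facet normal 0.397 -0.917 -0.043
outer loop
vertex 0.128 -2.402 2.621
vertex -1.487 -3.088 2.321
vertex 0.355 -2.228 0.996
endloop
endfacet
facet normal -0.138 -0.106 0.985
outer loop
vertex 0.128 -2.402 2.621
vertex -0.461 -1.045 2.684
vertex -1.487 -3.088 2.321
endloop
endfacet
facet normal -0.398 0.916 0.043
outer loop
vertex -2.075 -1.732 2.384
vertex -0.461 -1.045 2.684
vertex -1.848 -1.558 0.759
endloop
endfacet
facet normal 0.138 0.106 -0.985
outer loop
vertex -0.233 -0.872 1.059
vertex 0.355 -2.228 0.996
vertex -1.848 -1.558 0.759
endloop
endfacet
facet normal -0.397 0.917 0.042
outer loop
vertex -1.848 -1.558 0.759
vertex -0.461 -1.045 2.684
vertex -0.233 -0.872 1.059
endloop
endfacet
facet normal 0.907 0.386 0.168
outer loop
vertex -0.233 -0.872 1.059
vertex 0.128 -2.402 2.621
vertex 0.355 -2.228 0.996
endloop
endfacet
facet normal 0.907 0.386 0.168
outer loop
vertex -0.461 -1.045 2.684
vertex 0.128 -2.402 2.621
vertex -0.233 -0.872 1.059
endloop
endfacet
facet normal 0.230 0.261 -0.938
outer loop
vertex -1.585 2.967 0.498
vertex -2.305 2.573 0.212
vertex -2.11 3.376 0.483
endloop
endfacet
facet normal 0.570 0.745 0.347
outer loop
vertex -1.585 2.967 0.498
vertex -2.11 3.376 0.483
vertex -1.854 2.662 1.595
endloop
endfacet
facet normal 0.568 0.746 0.348
outer loop
vertex -1.854 2.662 1.595
vertex -2.11 3.376 0.483
vertex -2.38 3.07 1.58
endloop
endfacet
facet normal -0.230 -0.262 0.937
outer loop
vertex -1.854 2.662 1.595
vertex -2.38 3.07 1.58
vertex -2.575 2.267 1.308
endloop
endfacet
facet normal 0.230 0.261 -0.938
outer loop
vertex -2.11 3.376 0.483
vertex -2.305 2.573 0.212
vertex -2.75 3.314 0.309
endloop
endfacet
facet normal -0.156 0.961 0.230
outer loop
vertex -2.11 3.376 0.483
vertex -2.75 3.314 0.309
vertex -2.38 3.07 1.58
endloop
endfacet
facet normal -0.156 0.961 0.230
outer loop
vertex -2.38 3.07 1.58
vertex -2.75 3.314 0.309
vertex -3.019 3.008 1.406
endloop
endfacet
facet normal -0.230 -0.262 0.937
outer loop
vertex -2.38 3.07 1.58
vertex -3.019 3.008 1.406
vertex -2.575 2.267 1.308
endloop
endfacet
facet normal 0.230 0.261 -0.938
outer loop
vertex -2.75 3.314 0.309
vertex -2.305 2.573 0.212
vertex -3.129 2.818 0.078
endloop
endfacet
facet normal -0.789 0.614 -0.022
outer loop
vertex -2.75 3.314 0.309
vertex -3.129 2.818 0.078
vertex -3.019 3.008 1.406
endloop
endfacet
facet normal -0.788 0.615 -0.023
outer loop
vertex -3.019 3.008 1.406
vertex -3.129 2.818 0.078
vertex -3.399 2.512 1.174
endloop
endfacet
facet normal -0.230 -0.262 0.937
outer loop
vertex -3.019 3.008 1.406
vertex -3.399 2.512 1.174
vertex -2.575 2.267 1.308
endloop
endfacet
facet normal 0.230 0.261 -0.937
outer loop
vertex -3.129 2.818 0.078
vertex -2.305 2.573 0.212
vertex -3.026 2.178 -0.075
endloop
endfacet
facet normal -0.961 -0.092 -0.262
outer loop
vertex -3.129 2.818 0.078
vertex -3.026 2.178 -0.075
vertex -3.399 2.512 1.174
endloop
endfacet
facet normal -0.961 -0.094 -0.262
outer loop
vertex -3.399 2.512 1.174
vertex -3.026 2.178 -0.075
vertex -3.295 1.873 1.022
endloop
endfacet
facet normal -0.230 -0.260 0.938
outer loop
vertex -3.399 2.512 1.174
vertex -3.295 1.873 1.022
vertex -2.575 2.267 1.308
endloop
endfacet
facet normal 0.230 0.262 -0.937
outer loop
vertex -3.026 2.178 -0.075
vertex -2.305 2.573 0.212
vertex -2.5 1.77 -0.06
endloop
endfacet
facet normal -0.569 -0.746 -0.347
outer loop
vertex -3.026 2.178 -0.075
vertex -2.5 1.77 -0.06
vertex -3.295 1.873 1.022
endloop
endfacet
facet normal -0.570 -0.744 -0.348
outer loop
vertex -3.295 1.873 1.022
vertex -2.5 1.77 -0.06
vertex -2.77 1.464 1.037
endloop
endfacet
facet normal -0.230 -0.261 0.938
outer loop
vertex -3.295 1.873 1.022
vertex -2.77 1.464 1.037
vertex -2.575 2.267 1.308
endloop
endfacet
facet normal 0.230 0.262 -0.937
outer loop
vertex -2.5 1.77 -0.06
vertex -2.305 2.573 0.212
vertex -1.861 1.832 0.114
endloop
endfacet
facet normal 0.156 -0.961 -0.230
outer loop
vertex -2.5 1.77 -0.06
vertex -1.861 1.832 0.114
vertex -2.77 1.464 1.037
endloop
endfacet
facet normal 0.156 -0.961 -0.230
outer loop
vertex -2.77 1.464 1.037
vertex -1.861 1.832 0.114
vertex -2.13 1.526 1.211
endloop
endfacet
facet normal -0.230 -0.261 0.938
outer loop
vertex -2.77 1.464 1.037
vertex -2.13 1.526 1.211
vertex -2.575 2.267 1.308
endloop
endfacet
facet normal 0.230 0.262 -0.937
outer loop
vertex -1.861 1.832 0.114
vertex -2.305 2.573 0.212
vertex -1.481 2.328 0.346
endloop
endfacet
facet normal 0.789 -0.614 0.022
outer loop
vertex -1.861 1.832 0.114
vertex -1.481 2.328 0.346
vertex -2.13 1.526 1.211
endloop
endfacet
facet normal 0.789 -0.614 0.023
outer loop
vertex -2.13 1.526 1.211
vertex -1.481 2.328 0.346
vertex -1.751 2.022 1.442
endloop
endfacet
facet normal -0.230 -0.261 0.938
outer loop
vertex -2.13 1.526 1.211
vertex -1.751 2.022 1.442
vertex -2.575 2.267 1.308
endloop
endfacet
facet normal 0.230 0.260 -0.938
outer loop
vertex -1.481 2.328 0.346
vertex -2.305 2.573 0.212
vertex -1.585 2.967 0.498
endloop
endfacet
facet normal 0.960 0.094 0.263
outer loop
vertex -1.481 2.328 0.346
vertex -1.585 2.967 0.498
vertex -1.751 2.022 1.442
endloop
endfacet
facet normal 0.961 0.092 0.261
outer loop
vertex -1.751 2.022 1.442
vertex -1.585 2.967 0.498
vertex -1.854 2.662 1.595
endloop
endfacet
facet normal -0.230 -0.261 0.937
outer loop
vertex -1.751 2.022 1.442
vertex -1.854 2.662 1.595
vertex -2.575 2.267 1.308
endloop
endfacet

endsolid


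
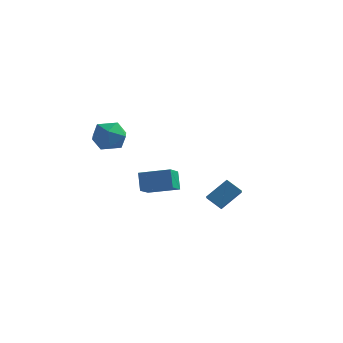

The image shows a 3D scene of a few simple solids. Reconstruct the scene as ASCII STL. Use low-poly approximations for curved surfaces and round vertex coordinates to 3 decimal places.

solid 
facet normal -0.520 -0.542 -0.660
outer loop
vertex 3.67 -2.727 -1.061
vertex 2.871 -2.713 -0.443
vertex 2.979 -0.929 -1.994
endloop
endfacet
facet normal 0.791 -0.014 -0.612
outer loop
vertex 3.749 -0.127 -1.017
vertex 3.67 -2.727 -1.061
vertex 2.979 -0.929 -1.994
endloop
endfacet
facet normal -0.520 -0.542 -0.660
outer loop
vertex 2.979 -0.929 -1.994
vertex 2.871 -2.713 -0.443
vertex 2.181 -0.915 -1.376
endloop
endfacet
facet normal -0.323 0.840 -0.436
outer loop
vertex 2.181 -0.915 -1.376
vertex 3.749 -0.127 -1.017
vertex 2.979 -0.929 -1.994
endloop
endfacet
facet normal 0.322 -0.840 0.436
outer loop
vertex 3.67 -2.727 -1.061
vertex 3.641 -1.911 0.534
vertex 2.871 -2.713 -0.443
endloop
endfacet
facet normal 0.791 -0.014 -0.611
outer loop
vertex 4.439 -1.925 -0.084
vertex 3.67 -2.727 -1.061
vertex 3.749 -0.127 -1.017
endloop
endfacet
facet normal 0.323 -0.840 0.436
outer loop
vertex 4.439 -1.925 -0.084
vertex 3.641 -1.911 0.534
vertex 3.67 -2.727 -1.061
endloop
endfacet
facet normal -0.791 0.014 0.612
outer loop
vertex 2.871 -2.713 -0.443
vertex 3.641 -1.911 0.534
vertex 2.181 -0.915 -1.376
endloop
endfacet
facet normal -0.322 0.840 -0.436
outer loop
vertex 2.95 -0.113 -0.399
vertex 3.749 -0.127 -1.017
vertex 2.181 -0.915 -1.376
endloop
endfacet
facet normal -0.791 0.013 0.612
outer loop
vertex 2.181 -0.915 -1.376
vertex 3.641 -1.911 0.534
vertex 2.95 -0.113 -0.399
endloop
endfacet
facet normal 0.520 0.542 0.660
outer loop
vertex 2.95 -0.113 -0.399
vertex 4.439 -1.925 -0.084
vertex 3.749 -0.127 -1.017
endloop
endfacet
facet normal 0.520 0.542 0.660
outer loop
vertex 3.641 -1.911 0.534
vertex 4.439 -1.925 -0.084
vertex 2.95 -0.113 -0.399
endloop
endfacet
facet normal -0.958 -0.171 -0.229
outer loop
vertex -2.438 1.0 -1.076
vertex -2.499 2.141 -1.674
vertex -2.097 0.475 -2.111
endloop
endfacet
facet normal 0.048 -0.884 0.464
outer loop
vertex -0.401 0.779 -1.706
vertex -2.438 1.0 -1.076
vertex -2.097 0.475 -2.111
endloop
endfacet
facet normal -0.958 -0.171 -0.229
outer loop
vertex -2.097 0.475 -2.111
vertex -2.499 2.141 -1.674
vertex -2.158 1.616 -2.71
endloop
endfacet
facet normal 0.282 -0.434 -0.856
outer loop
vertex -2.158 1.616 -2.71
vertex -0.401 0.779 -1.706
vertex -2.097 0.475 -2.111
endloop
endfacet
facet normal -0.282 0.433 0.856
outer loop
vertex -2.438 1.0 -1.076
vertex -0.803 2.445 -1.269
vertex -2.499 2.141 -1.674
endloop
endfacet
facet normal 0.048 -0.885 0.464
outer loop
vertex -0.742 1.304 -0.67
vertex -2.438 1.0 -1.076
vertex -0.401 0.779 -1.706
endloop
endfacet
facet normal -0.283 0.434 0.855
outer loop
vertex -0.742 1.304 -0.67
vertex -0.803 2.445 -1.269
vertex -2.438 1.0 -1.076
endloop
endfacet
facet normal -0.048 0.885 -0.464
outer loop
vertex -2.499 2.141 -1.674
vertex -0.803 2.445 -1.269
vertex -2.158 1.616 -2.71
endloop
endfacet
facet normal 0.283 -0.433 -0.856
outer loop
vertex -0.462 1.92 -2.304
vertex -0.401 0.779 -1.706
vertex -2.158 1.616 -2.71
endloop
endfacet
facet normal -0.047 0.884 -0.464
outer loop
vertex -2.158 1.616 -2.71
vertex -0.803 2.445 -1.269
vertex -0.462 1.92 -2.304
endloop
endfacet
facet normal 0.958 0.171 0.229
outer loop
vertex -0.462 1.92 -2.304
vertex -0.742 1.304 -0.67
vertex -0.401 0.779 -1.706
endloop
endfacet
facet normal 0.958 0.171 0.229
outer loop
vertex -0.803 2.445 -1.269
vertex -0.742 1.304 -0.67
vertex -0.462 1.92 -2.304
endloop
endfacet
facet normal -0.695 0.702 -0.157
outer loop
vertex -3.35 -0.356 1.592
vertex -4.069 -0.962 2.064
vertex -3.505 -0.278 2.629
endloop
endfacet
facet normal -0.048 0.995 -0.082
outer loop
vertex -3.35 -0.356 1.592
vertex -3.505 -0.278 2.629
vertex -2.528 -0.263 2.241
endloop
endfacet
facet normal 0.379 0.718 -0.583
outer loop
vertex -3.35 -0.356 1.592
vertex -2.528 -0.263 2.241
vertex -2.488 -0.938 1.436
endloop
endfacet
facet normal -0.003 0.254 -0.967
outer loop
vertex -3.35 -0.356 1.592
vertex -2.488 -0.938 1.436
vertex -3.441 -1.369 1.326
endloop
endfacet
facet normal -0.668 0.245 -0.703
outer loop
vertex -3.35 -0.356 1.592
vertex -3.441 -1.369 1.326
vertex -4.069 -0.962 2.064
endloop
endfacet
facet normal 0.208 0.805 0.556
outer loop
vertex -2.528 -0.263 2.241
vertex -3.505 -0.278 2.629
vertex -2.739 -0.811 3.114
endloop
endfacet
facet normal -0.837 0.332 0.435
outer loop
vertex -3.505 -0.278 2.629
vertex -4.069 -0.962 2.064
vertex -3.692 -1.242 3.004
endloop
endfacet
facet normal -0.794 -0.410 -0.449
outer loop
vertex -4.069 -0.962 2.064
vertex -3.441 -1.369 1.326
vertex -3.652 -1.917 2.199
endloop
endfacet
facet normal 0.280 -0.395 -0.875
outer loop
vertex -3.441 -1.369 1.326
vertex -2.488 -0.938 1.436
vertex -2.675 -1.902 1.811
endloop
endfacet
facet normal 0.899 0.357 -0.254
outer loop
vertex -2.488 -0.938 1.436
vertex -2.528 -0.263 2.241
vertex -2.111 -1.218 2.376
endloop
endfacet
facet normal 0.003 -0.254 0.967
outer loop
vertex -2.83 -1.824 2.848
vertex -2.739 -0.811 3.114
vertex -3.692 -1.242 3.004
endloop
endfacet
facet normal -0.379 -0.718 0.583
outer loop
vertex -2.83 -1.824 2.848
vertex -3.692 -1.242 3.004
vertex -3.652 -1.917 2.199
endloop
endfacet
facet normal 0.048 -0.995 0.082
outer loop
vertex -2.83 -1.824 2.848
vertex -3.652 -1.917 2.199
vertex -2.675 -1.902 1.811
endloop
endfacet
facet normal 0.695 -0.702 0.157
outer loop
vertex -2.83 -1.824 2.848
vertex -2.675 -1.902 1.811
vertex -2.111 -1.218 2.376
endloop
endfacet
facet normal 0.668 -0.245 0.703
outer loop
vertex -2.83 -1.824 2.848
vertex -2.111 -1.218 2.376
vertex -2.739 -0.811 3.114
endloop
endfacet
facet normal -0.280 0.395 0.875
outer loop
vertex -3.692 -1.242 3.004
vertex -2.739 -0.811 3.114
vertex -3.505 -0.278 2.629
endloop
endfacet
facet normal -0.899 -0.357 0.254
outer loop
vertex -3.652 -1.917 2.199
vertex -3.692 -1.242 3.004
vertex -4.069 -0.962 2.064
endloop
endfacet
facet normal -0.208 -0.805 -0.556
outer loop
vertex -2.675 -1.902 1.811
vertex -3.652 -1.917 2.199
vertex -3.441 -1.369 1.326
endloop
endfacet
facet normal 0.837 -0.332 -0.435
outer loop
vertex -2.111 -1.218 2.376
vertex -2.675 -1.902 1.811
vertex -2.488 -0.938 1.436
endloop
endfacet
facet normal 0.794 0.410 0.449
outer loop
vertex -2.739 -0.811 3.114
vertex -2.111 -1.218 2.376
vertex -2.528 -0.263 2.241
endloop
endfacet

endsolid


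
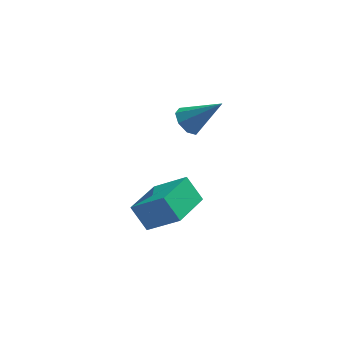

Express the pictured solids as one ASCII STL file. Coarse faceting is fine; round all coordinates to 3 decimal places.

solid 
facet normal -0.718 0.319 -0.618
outer loop
vertex 0.898 -2.757 -0.996
vertex 1.844 -1.105 -1.242
vertex 1.511 -3.253 -1.965
endloop
endfacet
facet normal -0.493 -0.861 0.129
outer loop
vertex 2.776 -3.815 -0.878
vertex 0.898 -2.757 -0.996
vertex 1.511 -3.253 -1.965
endloop
endfacet
facet normal -0.719 0.319 -0.618
outer loop
vertex 1.511 -3.253 -1.965
vertex 1.844 -1.105 -1.242
vertex 2.457 -1.601 -2.212
endloop
endfacet
facet normal 0.490 -0.397 -0.776
outer loop
vertex 2.457 -1.601 -2.212
vertex 2.776 -3.815 -0.878
vertex 1.511 -3.253 -1.965
endloop
endfacet
facet normal -0.491 0.396 0.776
outer loop
vertex 0.898 -2.757 -0.996
vertex 3.109 -1.667 -0.155
vertex 1.844 -1.105 -1.242
endloop
endfacet
facet normal -0.493 -0.861 0.129
outer loop
vertex 2.163 -3.319 0.092
vertex 0.898 -2.757 -0.996
vertex 2.776 -3.815 -0.878
endloop
endfacet
facet normal -0.491 0.397 0.776
outer loop
vertex 2.163 -3.319 0.092
vertex 3.109 -1.667 -0.155
vertex 0.898 -2.757 -0.996
endloop
endfacet
facet normal 0.493 0.861 -0.129
outer loop
vertex 1.844 -1.105 -1.242
vertex 3.109 -1.667 -0.155
vertex 2.457 -1.601 -2.212
endloop
endfacet
facet normal 0.491 -0.397 -0.776
outer loop
vertex 3.722 -2.163 -1.124
vertex 2.776 -3.815 -0.878
vertex 2.457 -1.601 -2.212
endloop
endfacet
facet normal 0.493 0.861 -0.129
outer loop
vertex 2.457 -1.601 -2.212
vertex 3.109 -1.667 -0.155
vertex 3.722 -2.163 -1.124
endloop
endfacet
facet normal 0.719 -0.320 0.618
outer loop
vertex 3.722 -2.163 -1.124
vertex 2.163 -3.319 0.092
vertex 2.776 -3.815 -0.878
endloop
endfacet
facet normal 0.719 -0.319 0.618
outer loop
vertex 3.109 -1.667 -0.155
vertex 2.163 -3.319 0.092
vertex 3.722 -2.163 -1.124
endloop
endfacet
facet normal -0.726 0.120 -0.677
outer loop
vertex 3.628 -1.362 2.503
vertex 3.15 -1.372 3.014
vertex 3.526 -0.873 2.699
endloop
endfacet
facet normal 0.868 0.330 -0.371
outer loop
vertex 3.628 -1.362 2.503
vertex 3.526 -0.873 2.699
vertex 4.45 -1.588 4.226
endloop
endfacet
facet normal -0.727 0.121 -0.676
outer loop
vertex 3.526 -0.873 2.699
vertex 3.15 -1.372 3.014
vertex 3.204 -0.677 3.08
endloop
endfacet
facet normal 0.560 0.827 0.048
outer loop
vertex 3.526 -0.873 2.699
vertex 3.204 -0.677 3.08
vertex 4.45 -1.588 4.226
endloop
endfacet
facet normal -0.726 0.121 -0.677
outer loop
vertex 3.204 -0.677 3.08
vertex 3.15 -1.372 3.014
vertex 2.85 -0.888 3.422
endloop
endfacet
facet normal 0.068 0.816 0.574
outer loop
vertex 3.204 -0.677 3.08
vertex 2.85 -0.888 3.422
vertex 4.45 -1.588 4.226
endloop
endfacet
facet normal -0.727 0.119 -0.676
outer loop
vertex 2.85 -0.888 3.422
vertex 3.15 -1.372 3.014
vertex 2.672 -1.383 3.526
endloop
endfacet
facet normal -0.319 0.303 0.898
outer loop
vertex 2.85 -0.888 3.422
vertex 2.672 -1.383 3.526
vertex 4.45 -1.588 4.226
endloop
endfacet
facet normal -0.727 0.121 -0.676
outer loop
vertex 2.672 -1.383 3.526
vertex 3.15 -1.372 3.014
vertex 2.773 -1.871 3.33
endloop
endfacet
facet normal -0.375 -0.411 0.831
outer loop
vertex 2.672 -1.383 3.526
vertex 2.773 -1.871 3.33
vertex 4.45 -1.588 4.226
endloop
endfacet
facet normal -0.727 0.121 -0.676
outer loop
vertex 2.773 -1.871 3.33
vertex 3.15 -1.372 3.014
vertex 3.095 -2.067 2.949
endloop
endfacet
facet normal -0.066 -0.909 0.411
outer loop
vertex 2.773 -1.871 3.33
vertex 3.095 -2.067 2.949
vertex 4.45 -1.588 4.226
endloop
endfacet
facet normal -0.726 0.121 -0.677
outer loop
vertex 3.095 -2.067 2.949
vertex 3.15 -1.372 3.014
vertex 3.449 -1.856 2.607
endloop
endfacet
facet normal 0.425 -0.898 -0.114
outer loop
vertex 3.095 -2.067 2.949
vertex 3.449 -1.856 2.607
vertex 4.45 -1.588 4.226
endloop
endfacet
facet normal -0.726 0.121 -0.677
outer loop
vertex 3.449 -1.856 2.607
vertex 3.15 -1.372 3.014
vertex 3.628 -1.362 2.503
endloop
endfacet
facet normal 0.812 -0.386 -0.438
outer loop
vertex 3.449 -1.856 2.607
vertex 3.628 -1.362 2.503
vertex 4.45 -1.588 4.226
endloop
endfacet

endsolid


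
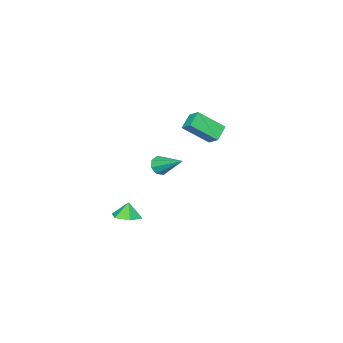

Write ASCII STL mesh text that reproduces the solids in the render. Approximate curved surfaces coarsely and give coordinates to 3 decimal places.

solid 
facet normal 0.254 0.103 -0.962
outer loop
vertex 4.585 -2.896 -2.386
vertex 3.708 -2.788 -2.606
vertex 4.217 -2.064 -2.394
endloop
endfacet
facet normal 0.537 0.245 0.807
outer loop
vertex 4.585 -2.896 -2.386
vertex 4.217 -2.064 -2.394
vertex 3.452 -2.892 -1.634
endloop
endfacet
facet normal 0.253 0.104 -0.962
outer loop
vertex 4.217 -2.064 -2.394
vertex 3.708 -2.788 -2.606
vertex 3.341 -1.955 -2.613
endloop
endfacet
facet normal -0.085 0.715 0.694
outer loop
vertex 4.217 -2.064 -2.394
vertex 3.341 -1.955 -2.613
vertex 3.452 -2.892 -1.634
endloop
endfacet
facet normal 0.253 0.103 -0.962
outer loop
vertex 3.341 -1.955 -2.613
vertex 3.708 -2.788 -2.606
vertex 2.832 -2.68 -2.825
endloop
endfacet
facet normal -0.779 0.407 0.478
outer loop
vertex 3.341 -1.955 -2.613
vertex 2.832 -2.68 -2.825
vertex 3.452 -2.892 -1.634
endloop
endfacet
facet normal 0.253 0.104 -0.962
outer loop
vertex 2.832 -2.68 -2.825
vertex 3.708 -2.788 -2.606
vertex 3.2 -3.512 -2.818
endloop
endfacet
facet normal -0.849 -0.372 0.376
outer loop
vertex 2.832 -2.68 -2.825
vertex 3.2 -3.512 -2.818
vertex 3.452 -2.892 -1.634
endloop
endfacet
facet normal 0.254 0.103 -0.962
outer loop
vertex 3.2 -3.512 -2.818
vertex 3.708 -2.788 -2.606
vertex 4.076 -3.62 -2.598
endloop
endfacet
facet normal -0.227 -0.842 0.489
outer loop
vertex 3.2 -3.512 -2.818
vertex 4.076 -3.62 -2.598
vertex 3.452 -2.892 -1.634
endloop
endfacet
facet normal 0.254 0.103 -0.962
outer loop
vertex 4.076 -3.62 -2.598
vertex 3.708 -2.788 -2.606
vertex 4.585 -2.896 -2.386
endloop
endfacet
facet normal 0.466 -0.534 0.705
outer loop
vertex 4.076 -3.62 -2.598
vertex 4.585 -2.896 -2.386
vertex 3.452 -2.892 -1.634
endloop
endfacet
facet normal -0.545 0.568 -0.617
outer loop
vertex -5.091 -3.701 0.495
vertex -4.903 -2.864 1.1
vertex -4.125 -3.461 -0.137
endloop
endfacet
facet normal -0.179 -0.798 -0.576
outer loop
vertex -2.997 -4.636 1.14
vertex -5.091 -3.701 0.495
vertex -4.125 -3.461 -0.137
endloop
endfacet
facet normal -0.545 0.568 -0.617
outer loop
vertex -4.125 -3.461 -0.137
vertex -4.903 -2.864 1.1
vertex -3.937 -2.624 0.467
endloop
endfacet
facet normal 0.819 0.203 -0.537
outer loop
vertex -3.937 -2.624 0.467
vertex -2.997 -4.636 1.14
vertex -4.125 -3.461 -0.137
endloop
endfacet
facet normal -0.819 -0.204 0.536
outer loop
vertex -5.091 -3.701 0.495
vertex -3.775 -4.039 2.377
vertex -4.903 -2.864 1.1
endloop
endfacet
facet normal -0.179 -0.798 -0.576
outer loop
vertex -3.963 -4.876 1.773
vertex -5.091 -3.701 0.495
vertex -2.997 -4.636 1.14
endloop
endfacet
facet normal -0.819 -0.203 0.536
outer loop
vertex -3.963 -4.876 1.773
vertex -3.775 -4.039 2.377
vertex -5.091 -3.701 0.495
endloop
endfacet
facet normal 0.179 0.798 0.576
outer loop
vertex -4.903 -2.864 1.1
vertex -3.775 -4.039 2.377
vertex -3.937 -2.624 0.467
endloop
endfacet
facet normal 0.819 0.203 -0.536
outer loop
vertex -2.809 -3.799 1.745
vertex -2.997 -4.636 1.14
vertex -3.937 -2.624 0.467
endloop
endfacet
facet normal 0.179 0.798 0.576
outer loop
vertex -3.937 -2.624 0.467
vertex -3.775 -4.039 2.377
vertex -2.809 -3.799 1.745
endloop
endfacet
facet normal 0.545 -0.568 0.617
outer loop
vertex -2.809 -3.799 1.745
vertex -3.963 -4.876 1.773
vertex -2.997 -4.636 1.14
endloop
endfacet
facet normal 0.545 -0.568 0.617
outer loop
vertex -3.775 -4.039 2.377
vertex -3.963 -4.876 1.773
vertex -2.809 -3.799 1.745
endloop
endfacet
facet normal -0.043 -0.850 -0.525
outer loop
vertex 2.314 -2.195 1.029
vertex 1.636 -2.105 0.939
vertex 2.204 -1.92 0.593
endloop
endfacet
facet normal 0.946 0.322 -0.035
outer loop
vertex 2.314 -2.195 1.029
vertex 2.204 -1.92 0.593
vertex 1.724 -0.355 2.021
endloop
endfacet
facet normal -0.043 -0.850 -0.525
outer loop
vertex 2.204 -1.92 0.593
vertex 1.636 -2.105 0.939
vertex 1.761 -1.753 0.359
endloop
endfacet
facet normal 0.531 0.654 -0.538
outer loop
vertex 2.204 -1.92 0.593
vertex 1.761 -1.753 0.359
vertex 1.724 -0.355 2.021
endloop
endfacet
facet normal -0.043 -0.850 -0.525
outer loop
vertex 1.761 -1.753 0.359
vertex 1.636 -2.105 0.939
vertex 1.245 -1.792 0.464
endloop
endfacet
facet normal -0.186 0.750 -0.635
outer loop
vertex 1.761 -1.753 0.359
vertex 1.245 -1.792 0.464
vertex 1.724 -0.355 2.021
endloop
endfacet
facet normal -0.042 -0.850 -0.525
outer loop
vertex 1.245 -1.792 0.464
vertex 1.636 -2.105 0.939
vertex 0.958 -2.015 0.848
endloop
endfacet
facet normal -0.789 0.553 -0.268
outer loop
vertex 1.245 -1.792 0.464
vertex 0.958 -2.015 0.848
vertex 1.724 -0.355 2.021
endloop
endfacet
facet normal -0.042 -0.850 -0.526
outer loop
vertex 0.958 -2.015 0.848
vertex 1.636 -2.105 0.939
vertex 1.069 -2.291 1.285
endloop
endfacet
facet normal -0.920 0.179 0.347
outer loop
vertex 0.958 -2.015 0.848
vertex 1.069 -2.291 1.285
vertex 1.724 -0.355 2.021
endloop
endfacet
facet normal -0.042 -0.849 -0.526
outer loop
vertex 1.069 -2.291 1.285
vertex 1.636 -2.105 0.939
vertex 1.512 -2.458 1.519
endloop
endfacet
facet normal -0.506 -0.152 0.849
outer loop
vertex 1.069 -2.291 1.285
vertex 1.512 -2.458 1.519
vertex 1.724 -0.355 2.021
endloop
endfacet
facet normal -0.042 -0.849 -0.526
outer loop
vertex 1.512 -2.458 1.519
vertex 1.636 -2.105 0.939
vertex 2.028 -2.418 1.413
endloop
endfacet
facet normal 0.213 -0.247 0.945
outer loop
vertex 1.512 -2.458 1.519
vertex 2.028 -2.418 1.413
vertex 1.724 -0.355 2.021
endloop
endfacet
facet normal -0.043 -0.850 -0.526
outer loop
vertex 2.028 -2.418 1.413
vertex 1.636 -2.105 0.939
vertex 2.314 -2.195 1.029
endloop
endfacet
facet normal 0.815 -0.050 0.578
outer loop
vertex 2.028 -2.418 1.413
vertex 2.314 -2.195 1.029
vertex 1.724 -0.355 2.021
endloop
endfacet

endsolid


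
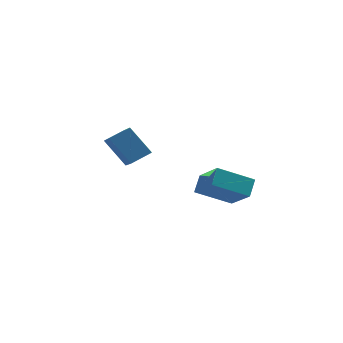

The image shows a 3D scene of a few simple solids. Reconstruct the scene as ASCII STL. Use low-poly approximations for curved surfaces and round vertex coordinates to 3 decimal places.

solid 
facet normal -0.842 -0.320 0.434
outer loop
vertex 3.126 -3.847 2.642
vertex 3.277 -3.04 3.531
vertex 1.998 -2.401 1.52
endloop
endfacet
facet normal -0.125 -0.667 -0.734
outer loop
vertex 3.843 -1.7 0.569
vertex 3.126 -3.847 2.642
vertex 1.998 -2.401 1.52
endloop
endfacet
facet normal -0.842 -0.319 0.434
outer loop
vertex 1.998 -2.401 1.52
vertex 3.277 -3.04 3.531
vertex 2.15 -1.593 2.409
endloop
endfacet
facet normal -0.525 0.673 -0.522
outer loop
vertex 2.15 -1.593 2.409
vertex 3.843 -1.7 0.569
vertex 1.998 -2.401 1.52
endloop
endfacet
facet normal 0.525 -0.673 0.522
outer loop
vertex 3.126 -3.847 2.642
vertex 5.122 -2.339 2.58
vertex 3.277 -3.04 3.531
endloop
endfacet
facet normal -0.125 -0.667 -0.734
outer loop
vertex 4.97 -3.147 1.691
vertex 3.126 -3.847 2.642
vertex 3.843 -1.7 0.569
endloop
endfacet
facet normal 0.524 -0.673 0.522
outer loop
vertex 4.97 -3.147 1.691
vertex 5.122 -2.339 2.58
vertex 3.126 -3.847 2.642
endloop
endfacet
facet normal 0.125 0.667 0.734
outer loop
vertex 3.277 -3.04 3.531
vertex 5.122 -2.339 2.58
vertex 2.15 -1.593 2.409
endloop
endfacet
facet normal -0.524 0.673 -0.522
outer loop
vertex 3.994 -0.893 1.458
vertex 3.843 -1.7 0.569
vertex 2.15 -1.593 2.409
endloop
endfacet
facet normal 0.125 0.667 0.734
outer loop
vertex 2.15 -1.593 2.409
vertex 5.122 -2.339 2.58
vertex 3.994 -0.893 1.458
endloop
endfacet
facet normal 0.842 0.320 -0.434
outer loop
vertex 3.994 -0.893 1.458
vertex 4.97 -3.147 1.691
vertex 3.843 -1.7 0.569
endloop
endfacet
facet normal 0.842 0.320 -0.435
outer loop
vertex 5.122 -2.339 2.58
vertex 4.97 -3.147 1.691
vertex 3.994 -0.893 1.458
endloop
endfacet
facet normal -0.591 0.128 0.796
outer loop
vertex -2.109 1.336 4.626
vertex -2.663 2.6 4.012
vertex -3.093 0.607 4.012
endloop
endfacet
facet normal 0.366 -0.837 0.406
outer loop
vertex -1.857 0.34 2.348
vertex -2.109 1.336 4.626
vertex -3.093 0.607 4.012
endloop
endfacet
facet normal -0.591 0.128 0.796
outer loop
vertex -3.093 0.607 4.012
vertex -2.663 2.6 4.012
vertex -3.647 1.871 3.398
endloop
endfacet
facet normal -0.718 -0.532 -0.448
outer loop
vertex -3.647 1.871 3.398
vertex -1.857 0.34 2.348
vertex -3.093 0.607 4.012
endloop
endfacet
facet normal 0.718 0.532 0.448
outer loop
vertex -2.109 1.336 4.626
vertex -1.427 2.333 2.348
vertex -2.663 2.6 4.012
endloop
endfacet
facet normal 0.366 -0.837 0.406
outer loop
vertex -0.873 1.069 2.962
vertex -2.109 1.336 4.626
vertex -1.857 0.34 2.348
endloop
endfacet
facet normal 0.718 0.532 0.448
outer loop
vertex -0.873 1.069 2.962
vertex -1.427 2.333 2.348
vertex -2.109 1.336 4.626
endloop
endfacet
facet normal -0.366 0.837 -0.406
outer loop
vertex -2.663 2.6 4.012
vertex -1.427 2.333 2.348
vertex -3.647 1.871 3.398
endloop
endfacet
facet normal -0.718 -0.532 -0.448
outer loop
vertex -2.411 1.604 1.734
vertex -1.857 0.34 2.348
vertex -3.647 1.871 3.398
endloop
endfacet
facet normal -0.366 0.837 -0.406
outer loop
vertex -3.647 1.871 3.398
vertex -1.427 2.333 2.348
vertex -2.411 1.604 1.734
endloop
endfacet
facet normal 0.591 -0.128 -0.796
outer loop
vertex -2.411 1.604 1.734
vertex -0.873 1.069 2.962
vertex -1.857 0.34 2.348
endloop
endfacet
facet normal 0.591 -0.128 -0.796
outer loop
vertex -1.427 2.333 2.348
vertex -0.873 1.069 2.962
vertex -2.411 1.604 1.734
endloop
endfacet

endsolid


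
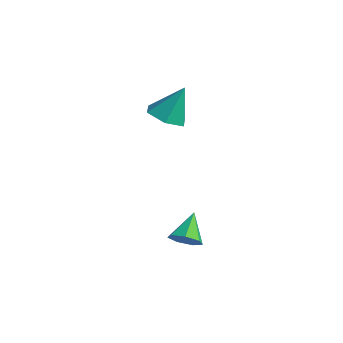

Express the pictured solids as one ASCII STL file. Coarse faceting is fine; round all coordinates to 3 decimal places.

solid 
facet normal 0.378 -0.679 -0.629
outer loop
vertex 1.673 -3.862 -2.661
vertex 1.262 -3.501 -3.298
vertex 2.034 -3.336 -3.012
endloop
endfacet
facet normal 0.553 0.166 0.817
outer loop
vertex 1.673 -3.862 -2.661
vertex 2.034 -3.336 -3.012
vertex 0.638 -2.379 -2.262
endloop
endfacet
facet normal 0.378 -0.680 -0.629
outer loop
vertex 2.034 -3.336 -3.012
vertex 1.262 -3.501 -3.298
vertex 1.814 -2.934 -3.579
endloop
endfacet
facet normal 0.638 0.723 0.265
outer loop
vertex 2.034 -3.336 -3.012
vertex 1.814 -2.934 -3.579
vertex 0.638 -2.379 -2.262
endloop
endfacet
facet normal 0.378 -0.680 -0.628
outer loop
vertex 1.814 -2.934 -3.579
vertex 1.262 -3.501 -3.298
vertex 1.178 -2.959 -3.935
endloop
endfacet
facet normal 0.124 0.949 -0.289
outer loop
vertex 1.814 -2.934 -3.579
vertex 1.178 -2.959 -3.935
vertex 0.638 -2.379 -2.262
endloop
endfacet
facet normal 0.378 -0.680 -0.628
outer loop
vertex 1.178 -2.959 -3.935
vertex 1.262 -3.501 -3.298
vertex 0.606 -3.392 -3.811
endloop
endfacet
facet normal -0.603 0.674 -0.428
outer loop
vertex 1.178 -2.959 -3.935
vertex 0.606 -3.392 -3.811
vertex 0.638 -2.379 -2.262
endloop
endfacet
facet normal 0.378 -0.680 -0.628
outer loop
vertex 0.606 -3.392 -3.811
vertex 1.262 -3.501 -3.298
vertex 0.527 -3.907 -3.301
endloop
endfacet
facet normal -0.993 0.105 -0.048
outer loop
vertex 0.606 -3.392 -3.811
vertex 0.527 -3.907 -3.301
vertex 0.638 -2.379 -2.262
endloop
endfacet
facet normal 0.378 -0.680 -0.628
outer loop
vertex 0.527 -3.907 -3.301
vertex 1.262 -3.501 -3.298
vertex 1.002 -4.116 -2.789
endloop
endfacet
facet normal -0.755 -0.330 0.566
outer loop
vertex 0.527 -3.907 -3.301
vertex 1.002 -4.116 -2.789
vertex 0.638 -2.379 -2.262
endloop
endfacet
facet normal 0.377 -0.680 -0.629
outer loop
vertex 1.002 -4.116 -2.789
vertex 1.262 -3.501 -3.298
vertex 1.673 -3.862 -2.661
endloop
endfacet
facet normal -0.067 -0.302 0.951
outer loop
vertex 1.002 -4.116 -2.789
vertex 1.673 -3.862 -2.661
vertex 0.638 -2.379 -2.262
endloop
endfacet
facet normal -0.194 -0.418 -0.888
outer loop
vertex -2.127 -1.686 2.158
vertex -2.892 -0.933 1.971
vertex -1.863 -0.753 1.661
endloop
endfacet
facet normal 0.942 -0.094 0.323
outer loop
vertex -2.127 -1.686 2.158
vertex -1.863 -0.753 1.661
vertex -2.508 -0.107 3.729
endloop
endfacet
facet normal -0.194 -0.418 -0.887
outer loop
vertex -1.863 -0.753 1.661
vertex -2.892 -0.933 1.971
vertex -2.629 0.0 1.474
endloop
endfacet
facet normal 0.701 0.713 -0.004
outer loop
vertex -1.863 -0.753 1.661
vertex -2.629 0.0 1.474
vertex -2.508 -0.107 3.729
endloop
endfacet
facet normal -0.195 -0.418 -0.887
outer loop
vertex -2.629 0.0 1.474
vertex -2.892 -0.933 1.971
vertex -3.658 -0.18 1.785
endloop
endfacet
facet normal -0.156 0.986 0.055
outer loop
vertex -2.629 0.0 1.474
vertex -3.658 -0.18 1.785
vertex -2.508 -0.107 3.729
endloop
endfacet
facet normal -0.195 -0.417 -0.888
outer loop
vertex -3.658 -0.18 1.785
vertex -2.892 -0.933 1.971
vertex -3.922 -1.114 2.282
endloop
endfacet
facet normal -0.774 0.454 0.441
outer loop
vertex -3.658 -0.18 1.785
vertex -3.922 -1.114 2.282
vertex -2.508 -0.107 3.729
endloop
endfacet
facet normal -0.195 -0.417 -0.888
outer loop
vertex -3.922 -1.114 2.282
vertex -2.892 -0.933 1.971
vertex -3.156 -1.867 2.468
endloop
endfacet
facet normal -0.534 -0.354 0.768
outer loop
vertex -3.922 -1.114 2.282
vertex -3.156 -1.867 2.468
vertex -2.508 -0.107 3.729
endloop
endfacet
facet normal -0.194 -0.418 -0.888
outer loop
vertex -3.156 -1.867 2.468
vertex -2.892 -0.933 1.971
vertex -2.127 -1.686 2.158
endloop
endfacet
facet normal 0.324 -0.627 0.709
outer loop
vertex -3.156 -1.867 2.468
vertex -2.127 -1.686 2.158
vertex -2.508 -0.107 3.729
endloop
endfacet

endsolid
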